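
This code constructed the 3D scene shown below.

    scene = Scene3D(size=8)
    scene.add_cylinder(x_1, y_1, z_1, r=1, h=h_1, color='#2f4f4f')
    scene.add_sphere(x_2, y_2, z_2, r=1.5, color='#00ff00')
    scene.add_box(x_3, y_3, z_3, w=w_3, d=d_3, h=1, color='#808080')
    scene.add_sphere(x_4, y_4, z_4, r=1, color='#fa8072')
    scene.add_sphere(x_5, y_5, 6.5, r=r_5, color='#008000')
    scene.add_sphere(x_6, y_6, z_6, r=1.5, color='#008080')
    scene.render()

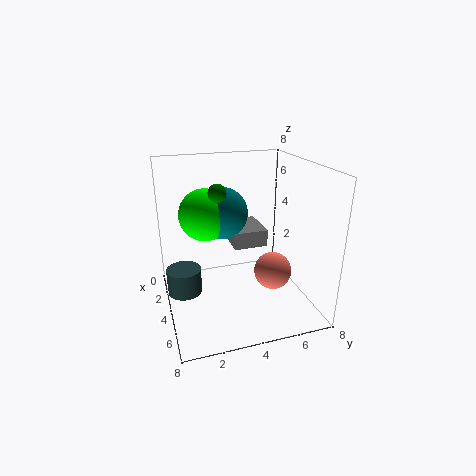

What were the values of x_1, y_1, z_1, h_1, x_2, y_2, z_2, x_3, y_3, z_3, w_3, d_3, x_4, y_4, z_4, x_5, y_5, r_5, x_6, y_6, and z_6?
x_1 = 3, y_1 = 1, z_1 = 0.5, h_1 = 1.5, x_2 = 2.5, y_2 = 2.5, z_2 = 5, x_3 = 1, y_3 = 4, z_3 = 3, w_3 = 2.5, d_3 = 2, x_4 = 5.5, y_4 = 5.5, z_4 = 2.5, x_5 = 3.5, y_5 = 3, r_5 = 0.5, x_6 = 2.5, y_6 = 3.5, z_6 = 5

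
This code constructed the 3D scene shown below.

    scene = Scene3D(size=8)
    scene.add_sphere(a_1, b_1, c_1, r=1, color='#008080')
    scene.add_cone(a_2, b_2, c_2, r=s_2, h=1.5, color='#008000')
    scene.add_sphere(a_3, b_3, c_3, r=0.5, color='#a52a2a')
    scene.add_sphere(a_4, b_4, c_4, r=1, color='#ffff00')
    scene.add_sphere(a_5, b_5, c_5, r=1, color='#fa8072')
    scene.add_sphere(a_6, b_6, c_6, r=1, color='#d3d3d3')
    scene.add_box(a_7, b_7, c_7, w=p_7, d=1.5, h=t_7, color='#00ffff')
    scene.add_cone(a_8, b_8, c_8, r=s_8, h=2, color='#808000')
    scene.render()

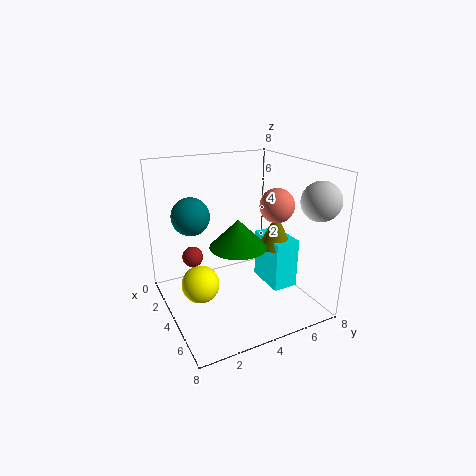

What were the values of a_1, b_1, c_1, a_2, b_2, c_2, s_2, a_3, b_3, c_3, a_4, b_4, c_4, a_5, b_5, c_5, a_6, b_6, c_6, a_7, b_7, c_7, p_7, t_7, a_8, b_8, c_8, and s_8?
a_1 = 3.5, b_1 = 1.5, c_1 = 5.5, a_2 = 5, b_2 = 3.5, c_2 = 4, s_2 = 1.5, a_3 = 5, b_3 = 1, c_3 = 4, a_4 = 4.5, b_4 = 1.5, c_4 = 2, a_5 = 4, b_5 = 6.5, c_5 = 5.5, a_6 = 7, b_6 = 7, c_6 = 6.5, a_7 = 2.5, b_7 = 6, c_7 = 0.5, p_7 = 2.5, t_7 = 3, a_8 = 4, b_8 = 6.5, c_8 = 3, s_8 = 1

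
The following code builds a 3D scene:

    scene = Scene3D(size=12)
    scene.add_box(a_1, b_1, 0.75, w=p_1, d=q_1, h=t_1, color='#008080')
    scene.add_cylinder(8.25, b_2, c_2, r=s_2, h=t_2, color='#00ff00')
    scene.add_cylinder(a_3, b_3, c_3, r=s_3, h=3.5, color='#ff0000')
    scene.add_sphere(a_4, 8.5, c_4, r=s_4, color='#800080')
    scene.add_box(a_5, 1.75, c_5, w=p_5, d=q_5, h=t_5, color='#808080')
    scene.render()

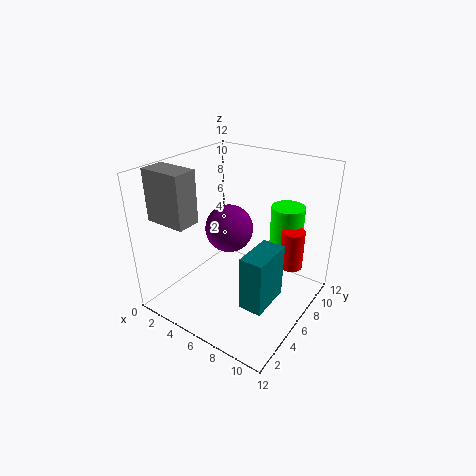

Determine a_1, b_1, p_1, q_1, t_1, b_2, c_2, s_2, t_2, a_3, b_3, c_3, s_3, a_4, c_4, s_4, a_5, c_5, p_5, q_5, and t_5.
a_1 = 7.5
b_1 = 4
p_1 = 2
q_1 = 3.75
t_1 = 4.75
b_2 = 10.5
c_2 = 2.5
s_2 = 1.5
t_2 = 5.25
a_3 = 9.5
b_3 = 9.25
c_3 = 2.75
s_3 = 1
a_4 = 3.25
c_4 = 5
s_4 = 2.25
a_5 = 0.25
c_5 = 7.75
p_5 = 3.5
q_5 = 2
t_5 = 4.25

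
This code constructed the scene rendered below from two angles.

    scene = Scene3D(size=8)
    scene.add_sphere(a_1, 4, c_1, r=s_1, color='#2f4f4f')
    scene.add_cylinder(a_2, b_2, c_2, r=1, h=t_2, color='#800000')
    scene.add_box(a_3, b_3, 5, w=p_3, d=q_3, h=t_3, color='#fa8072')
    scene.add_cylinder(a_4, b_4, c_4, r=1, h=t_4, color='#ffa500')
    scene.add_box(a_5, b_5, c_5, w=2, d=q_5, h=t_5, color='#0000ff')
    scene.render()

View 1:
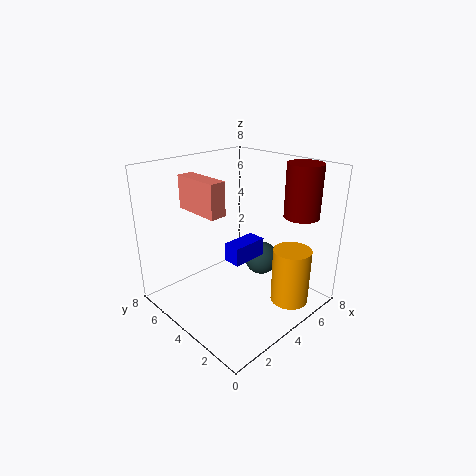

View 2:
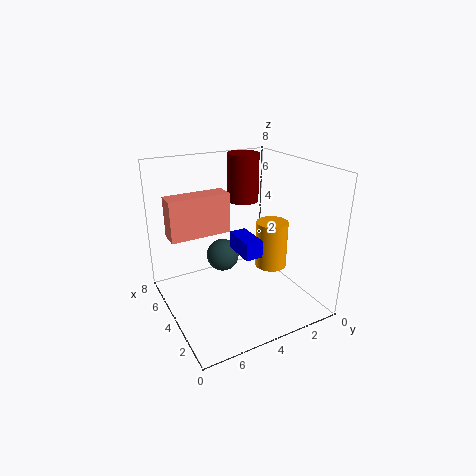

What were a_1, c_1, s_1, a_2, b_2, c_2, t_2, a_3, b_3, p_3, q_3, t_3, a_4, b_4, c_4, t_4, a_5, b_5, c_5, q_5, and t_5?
a_1 = 6, c_1 = 2, s_1 = 1, a_2 = 7, b_2 = 2, c_2 = 5, t_2 = 3, a_3 = 3, b_3 = 5, p_3 = 1, q_3 = 3, t_3 = 2, a_4 = 5, b_4 = 1, c_4 = 1, t_4 = 3, a_5 = 3, b_5 = 3, c_5 = 3, q_5 = 1, t_5 = 1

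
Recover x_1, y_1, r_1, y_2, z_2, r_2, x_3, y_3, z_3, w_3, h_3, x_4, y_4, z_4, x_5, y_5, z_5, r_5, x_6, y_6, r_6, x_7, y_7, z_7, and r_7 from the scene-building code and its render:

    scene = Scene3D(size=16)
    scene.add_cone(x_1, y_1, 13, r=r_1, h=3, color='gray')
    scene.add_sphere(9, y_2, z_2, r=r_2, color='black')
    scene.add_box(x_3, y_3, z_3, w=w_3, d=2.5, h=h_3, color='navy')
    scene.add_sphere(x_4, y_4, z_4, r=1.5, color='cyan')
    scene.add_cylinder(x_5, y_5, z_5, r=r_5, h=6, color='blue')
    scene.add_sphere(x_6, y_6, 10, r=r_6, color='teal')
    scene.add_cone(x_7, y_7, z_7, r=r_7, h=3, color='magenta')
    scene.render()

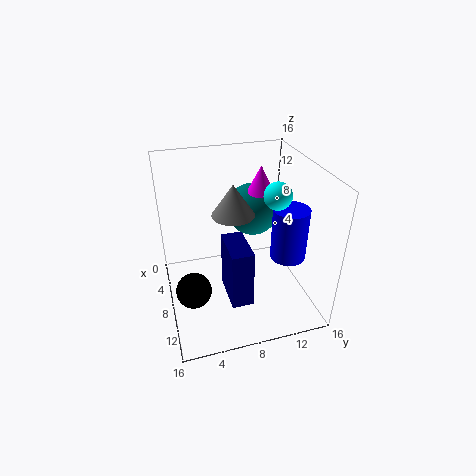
x_1 = 11.5; y_1 = 6.5; r_1 = 2; y_2 = 2.5; z_2 = 2.5; r_2 = 2; x_3 = 6; y_3 = 6.5; z_3 = 0.5; w_3 = 5; h_3 = 7; x_4 = 9; y_4 = 12; z_4 = 13; x_5 = 9.5; y_5 = 13.5; z_5 = 5.5; r_5 = 2; x_6 = 5.5; y_6 = 10.5; r_6 = 3; x_7 = 6.5; y_7 = 11; z_7 = 12.5; r_7 = 1.5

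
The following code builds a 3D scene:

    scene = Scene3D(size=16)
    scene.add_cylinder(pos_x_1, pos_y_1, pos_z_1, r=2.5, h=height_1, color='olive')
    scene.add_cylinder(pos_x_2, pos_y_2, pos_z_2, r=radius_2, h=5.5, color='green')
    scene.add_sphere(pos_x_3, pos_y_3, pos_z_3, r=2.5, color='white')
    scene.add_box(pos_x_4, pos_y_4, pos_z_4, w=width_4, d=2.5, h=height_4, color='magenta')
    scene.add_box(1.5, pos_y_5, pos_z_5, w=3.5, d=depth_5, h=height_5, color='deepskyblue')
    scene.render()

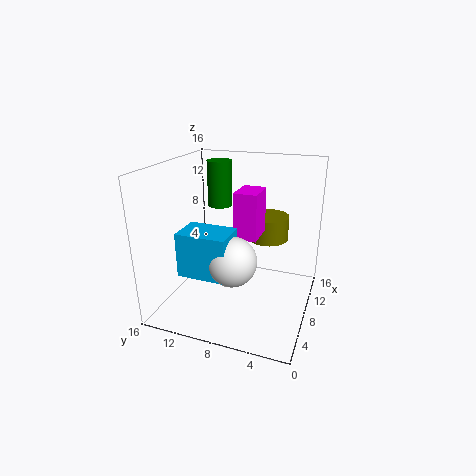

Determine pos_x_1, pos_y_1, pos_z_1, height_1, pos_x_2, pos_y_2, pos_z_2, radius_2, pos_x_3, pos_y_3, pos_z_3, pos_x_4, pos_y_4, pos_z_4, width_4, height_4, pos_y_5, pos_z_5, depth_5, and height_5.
pos_x_1 = 13.5; pos_y_1 = 6; pos_z_1 = 6; height_1 = 3; pos_x_2 = 12.5; pos_y_2 = 12; pos_z_2 = 10; radius_2 = 1.5; pos_x_3 = 3.5; pos_y_3 = 7; pos_z_3 = 7.5; pos_x_4 = 6.5; pos_y_4 = 5.5; pos_z_4 = 8.5; width_4 = 3.5; height_4 = 5; pos_y_5 = 7; pos_z_5 = 6; depth_5 = 5; height_5 = 4.5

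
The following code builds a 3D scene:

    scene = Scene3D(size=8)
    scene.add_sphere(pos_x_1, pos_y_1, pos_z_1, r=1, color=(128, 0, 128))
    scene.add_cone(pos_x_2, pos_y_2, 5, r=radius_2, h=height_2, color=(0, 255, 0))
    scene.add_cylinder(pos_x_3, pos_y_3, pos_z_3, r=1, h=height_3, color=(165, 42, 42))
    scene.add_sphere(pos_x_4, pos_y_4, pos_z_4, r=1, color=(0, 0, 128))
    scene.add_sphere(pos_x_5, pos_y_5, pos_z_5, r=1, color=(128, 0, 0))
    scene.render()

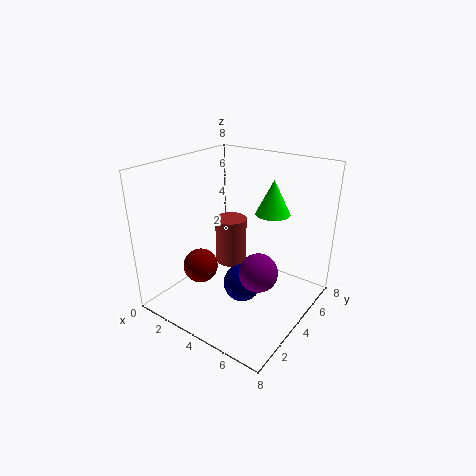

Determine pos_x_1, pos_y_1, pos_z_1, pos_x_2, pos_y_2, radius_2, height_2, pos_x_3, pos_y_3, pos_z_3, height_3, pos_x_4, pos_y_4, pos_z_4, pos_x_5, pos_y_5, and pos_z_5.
pos_x_1 = 6
pos_y_1 = 3
pos_z_1 = 3
pos_x_2 = 5
pos_y_2 = 6
radius_2 = 1
height_2 = 2
pos_x_3 = 2
pos_y_3 = 6
pos_z_3 = 1
height_3 = 3
pos_x_4 = 5
pos_y_4 = 3
pos_z_4 = 2
pos_x_5 = 2
pos_y_5 = 3
pos_z_5 = 2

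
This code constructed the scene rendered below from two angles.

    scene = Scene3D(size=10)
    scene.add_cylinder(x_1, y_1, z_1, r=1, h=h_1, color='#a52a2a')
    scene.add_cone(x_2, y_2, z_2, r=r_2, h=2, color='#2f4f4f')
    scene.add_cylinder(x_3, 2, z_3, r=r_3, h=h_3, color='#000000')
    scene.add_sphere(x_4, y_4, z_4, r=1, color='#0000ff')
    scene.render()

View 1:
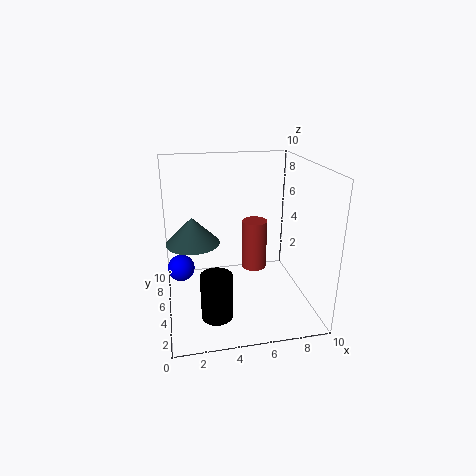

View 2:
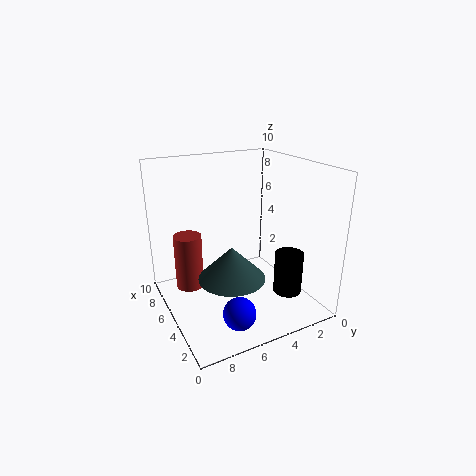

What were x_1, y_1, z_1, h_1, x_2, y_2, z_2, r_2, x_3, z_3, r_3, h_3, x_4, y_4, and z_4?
x_1 = 7
y_1 = 8
z_1 = 1
h_1 = 4
x_2 = 2
y_2 = 7
z_2 = 4
r_2 = 2
x_3 = 3
z_3 = 1
r_3 = 1
h_3 = 3
x_4 = 1
y_4 = 7
z_4 = 2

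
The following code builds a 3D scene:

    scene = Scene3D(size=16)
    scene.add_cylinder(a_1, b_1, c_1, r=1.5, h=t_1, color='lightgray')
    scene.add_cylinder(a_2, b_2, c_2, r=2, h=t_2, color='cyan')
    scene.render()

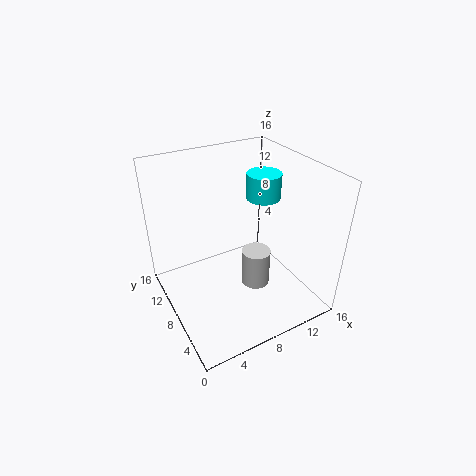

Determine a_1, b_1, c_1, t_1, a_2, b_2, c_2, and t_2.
a_1 = 8.5; b_1 = 5; c_1 = 4; t_1 = 4; a_2 = 12.5; b_2 = 10; c_2 = 11; t_2 = 3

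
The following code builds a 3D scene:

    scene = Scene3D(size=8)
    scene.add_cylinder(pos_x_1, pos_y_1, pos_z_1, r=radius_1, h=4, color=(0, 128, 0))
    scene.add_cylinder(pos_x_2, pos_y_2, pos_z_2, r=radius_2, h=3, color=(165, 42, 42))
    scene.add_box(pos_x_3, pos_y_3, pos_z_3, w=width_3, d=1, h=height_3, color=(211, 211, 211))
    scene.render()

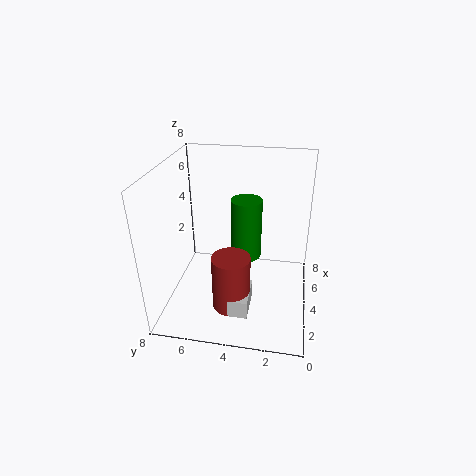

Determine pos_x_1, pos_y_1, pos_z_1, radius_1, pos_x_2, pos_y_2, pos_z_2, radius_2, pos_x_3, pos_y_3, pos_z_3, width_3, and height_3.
pos_x_1 = 7
pos_y_1 = 4
pos_z_1 = 1
radius_1 = 1
pos_x_2 = 2
pos_y_2 = 4
pos_z_2 = 1
radius_2 = 1
pos_x_3 = 1
pos_y_3 = 3
pos_z_3 = 1
width_3 = 2
height_3 = 1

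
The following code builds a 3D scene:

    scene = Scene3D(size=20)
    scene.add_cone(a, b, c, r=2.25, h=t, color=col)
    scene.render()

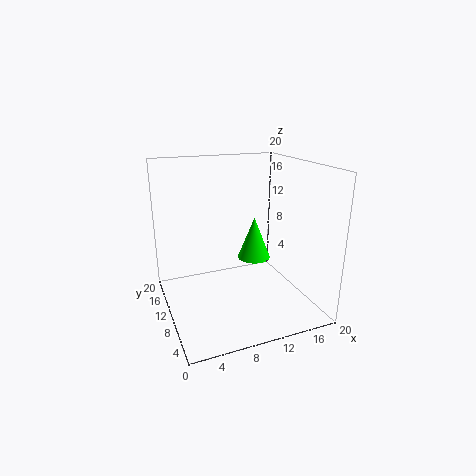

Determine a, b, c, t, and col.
a = 12, b = 9, c = 7.25, t = 5.75, col = 'lime'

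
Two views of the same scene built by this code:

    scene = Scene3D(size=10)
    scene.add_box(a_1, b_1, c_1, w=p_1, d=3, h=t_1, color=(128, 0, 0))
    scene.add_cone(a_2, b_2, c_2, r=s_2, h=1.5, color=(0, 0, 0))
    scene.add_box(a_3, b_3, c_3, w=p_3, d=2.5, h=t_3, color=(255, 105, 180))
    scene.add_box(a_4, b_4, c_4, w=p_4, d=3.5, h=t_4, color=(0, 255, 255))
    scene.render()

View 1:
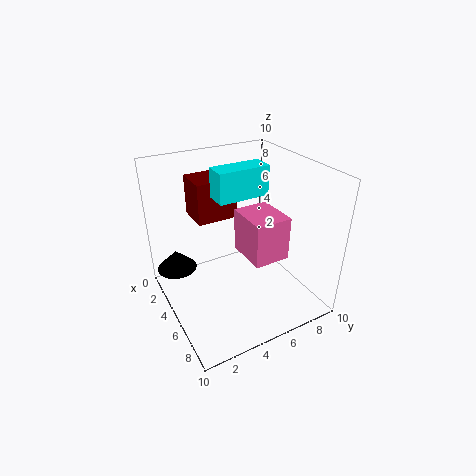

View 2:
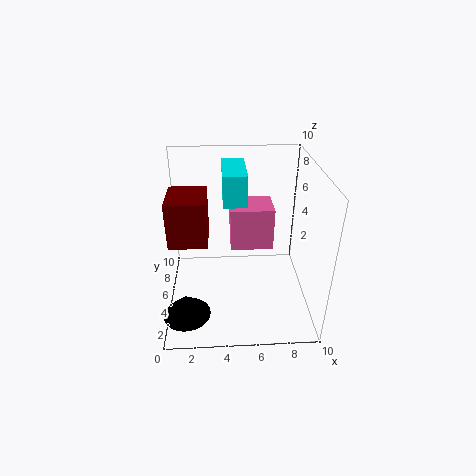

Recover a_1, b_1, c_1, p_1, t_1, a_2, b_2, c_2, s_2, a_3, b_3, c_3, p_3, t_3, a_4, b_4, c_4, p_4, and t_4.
a_1 = 0.5, b_1 = 3, c_1 = 5.5, p_1 = 2.5, t_1 = 3, a_2 = 1.5, b_2 = 1.5, c_2 = 1.5, s_2 = 1.5, a_3 = 4.5, b_3 = 5, c_3 = 4, p_3 = 3, t_3 = 3, a_4 = 4, b_4 = 3.5, c_4 = 8, p_4 = 1.5, t_4 = 2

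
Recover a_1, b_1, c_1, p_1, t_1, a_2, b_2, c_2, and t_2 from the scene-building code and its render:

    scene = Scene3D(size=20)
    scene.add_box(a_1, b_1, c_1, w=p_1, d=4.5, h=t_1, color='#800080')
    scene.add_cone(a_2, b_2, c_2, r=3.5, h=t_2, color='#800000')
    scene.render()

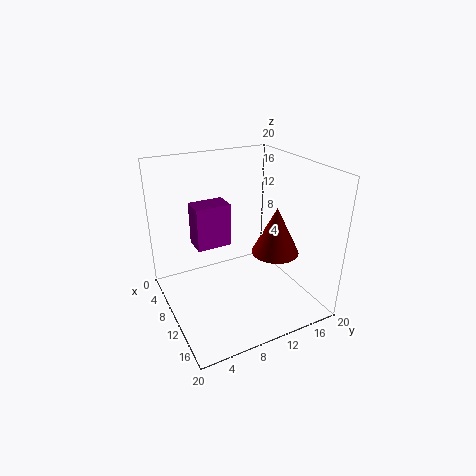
a_1 = 9
b_1 = 3.5
c_1 = 10.5
p_1 = 3
t_1 = 5.5
a_2 = 10.5
b_2 = 16
c_2 = 6.5
t_2 = 7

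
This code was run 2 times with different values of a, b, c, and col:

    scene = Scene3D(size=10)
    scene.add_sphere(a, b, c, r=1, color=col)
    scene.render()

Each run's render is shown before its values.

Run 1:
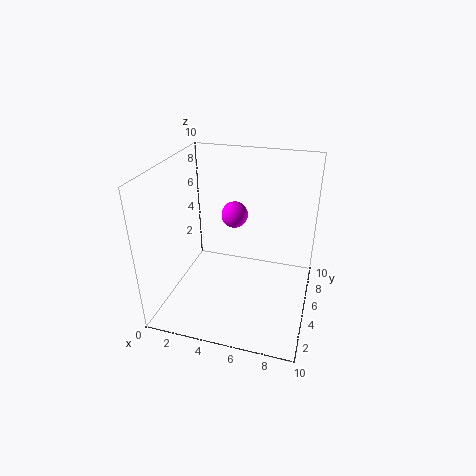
a = 4
b = 7.5
c = 5.5
col = 'magenta'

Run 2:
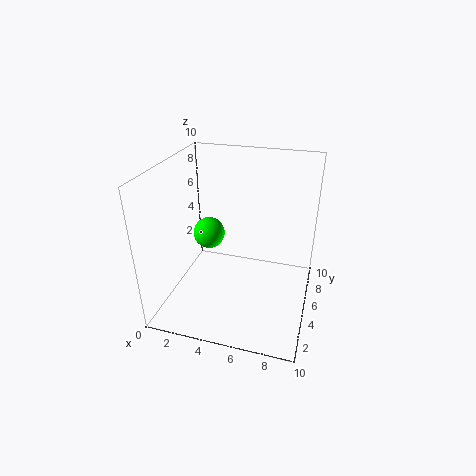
a = 3.5
b = 3.5
c = 6
col = 'lime'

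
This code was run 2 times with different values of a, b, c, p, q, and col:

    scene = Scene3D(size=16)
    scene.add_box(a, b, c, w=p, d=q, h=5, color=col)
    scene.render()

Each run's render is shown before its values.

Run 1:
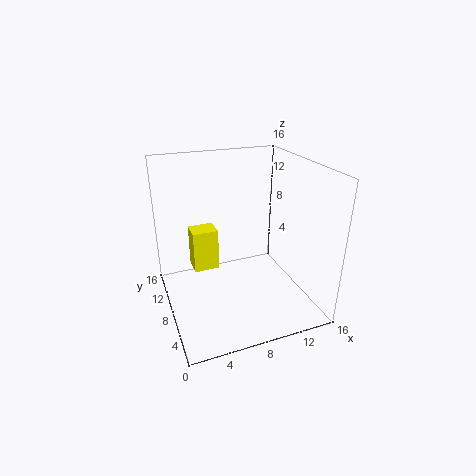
a = 3.5, b = 10.5, c = 3, p = 3, q = 2.5, col = 'yellow'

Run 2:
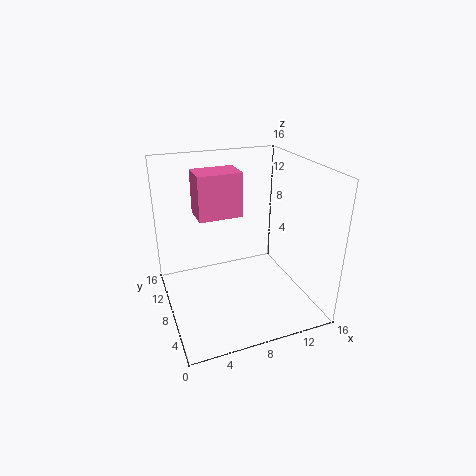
a = 4, b = 9, c = 10, p = 5, q = 3.5, col = 'hotpink'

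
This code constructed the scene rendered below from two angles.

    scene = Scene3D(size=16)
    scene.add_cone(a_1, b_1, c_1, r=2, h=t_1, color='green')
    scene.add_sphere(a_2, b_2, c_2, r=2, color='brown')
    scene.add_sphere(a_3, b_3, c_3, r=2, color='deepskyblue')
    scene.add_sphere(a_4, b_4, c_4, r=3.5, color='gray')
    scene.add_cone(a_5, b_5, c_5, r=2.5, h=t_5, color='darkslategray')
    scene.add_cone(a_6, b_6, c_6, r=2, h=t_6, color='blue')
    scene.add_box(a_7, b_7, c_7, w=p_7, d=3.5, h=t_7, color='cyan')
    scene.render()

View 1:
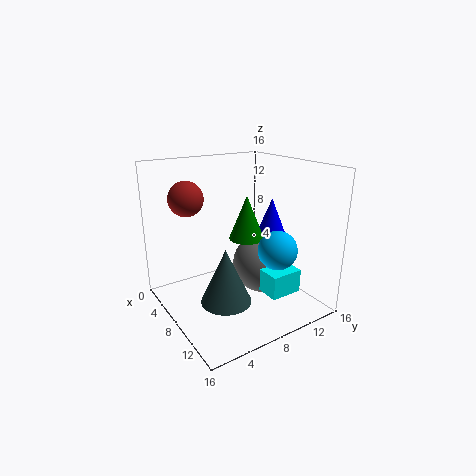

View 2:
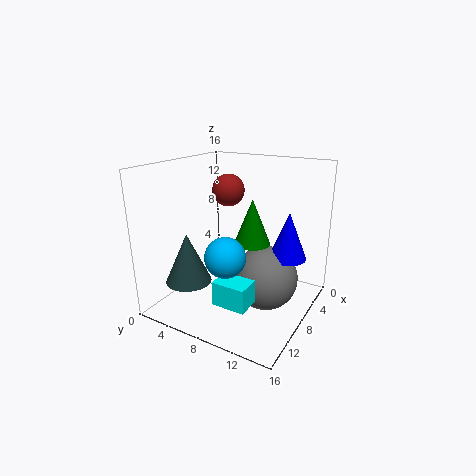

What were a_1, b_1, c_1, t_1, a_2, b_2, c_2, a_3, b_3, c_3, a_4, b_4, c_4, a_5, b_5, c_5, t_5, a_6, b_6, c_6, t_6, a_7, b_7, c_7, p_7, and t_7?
a_1 = 7.5; b_1 = 9.5; c_1 = 7.5; t_1 = 5; a_2 = 3.5; b_2 = 4; c_2 = 12; a_3 = 13; b_3 = 9.5; c_3 = 8; a_4 = 8; b_4 = 11.5; c_4 = 4; a_5 = 12; b_5 = 4; c_5 = 3.5; t_5 = 5.5; a_6 = 7; b_6 = 13.5; c_6 = 6.5; t_6 = 5; a_7 = 11.5; b_7 = 8.5; c_7 = 3; p_7 = 2.5; t_7 = 2.5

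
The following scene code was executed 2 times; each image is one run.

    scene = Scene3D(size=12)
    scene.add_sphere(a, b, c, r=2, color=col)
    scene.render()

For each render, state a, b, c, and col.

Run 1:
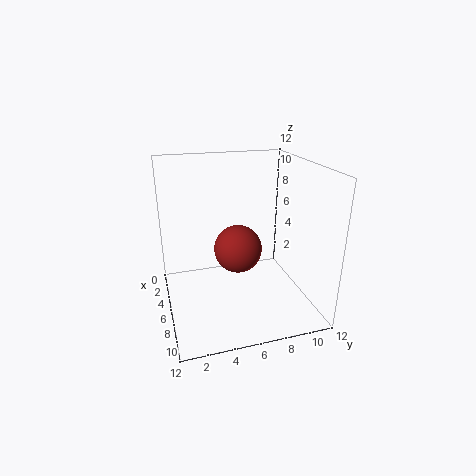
a = 6
b = 6
c = 5
col = 'brown'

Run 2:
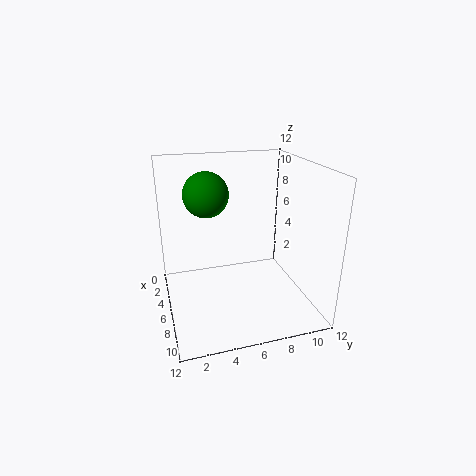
a = 3
b = 4
c = 9
col = 'green'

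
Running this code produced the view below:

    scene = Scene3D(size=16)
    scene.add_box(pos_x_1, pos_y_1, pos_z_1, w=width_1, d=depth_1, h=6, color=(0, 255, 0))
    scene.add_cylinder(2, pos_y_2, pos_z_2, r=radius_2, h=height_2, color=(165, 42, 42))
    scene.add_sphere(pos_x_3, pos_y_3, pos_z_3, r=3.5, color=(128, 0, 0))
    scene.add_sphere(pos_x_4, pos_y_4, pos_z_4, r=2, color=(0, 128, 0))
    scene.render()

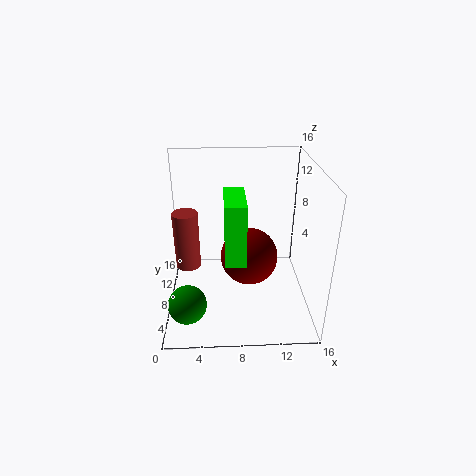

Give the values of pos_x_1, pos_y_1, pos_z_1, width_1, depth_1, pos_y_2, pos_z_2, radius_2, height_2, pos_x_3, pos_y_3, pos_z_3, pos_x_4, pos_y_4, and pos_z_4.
pos_x_1 = 6.5
pos_y_1 = 1.5
pos_z_1 = 8.5
width_1 = 2
depth_1 = 5
pos_y_2 = 10.5
pos_z_2 = 3
radius_2 = 1.5
height_2 = 7
pos_x_3 = 9.5
pos_y_3 = 10.5
pos_z_3 = 4
pos_x_4 = 2.5
pos_y_4 = 3
pos_z_4 = 3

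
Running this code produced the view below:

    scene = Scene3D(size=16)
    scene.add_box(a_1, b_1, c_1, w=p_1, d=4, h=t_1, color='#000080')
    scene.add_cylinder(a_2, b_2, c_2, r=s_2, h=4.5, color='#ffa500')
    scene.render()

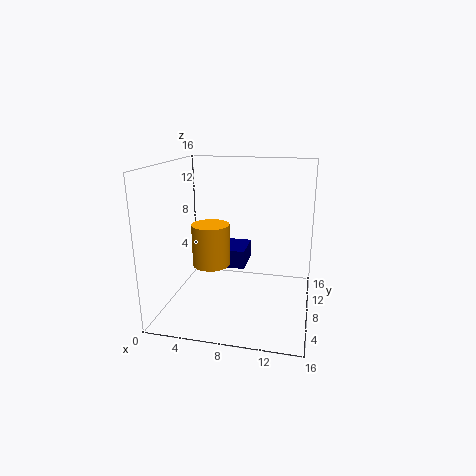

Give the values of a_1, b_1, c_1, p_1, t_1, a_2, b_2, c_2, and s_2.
a_1 = 6.5, b_1 = 6.5, c_1 = 5, p_1 = 2.5, t_1 = 2, a_2 = 5.5, b_2 = 6, c_2 = 5.5, s_2 = 2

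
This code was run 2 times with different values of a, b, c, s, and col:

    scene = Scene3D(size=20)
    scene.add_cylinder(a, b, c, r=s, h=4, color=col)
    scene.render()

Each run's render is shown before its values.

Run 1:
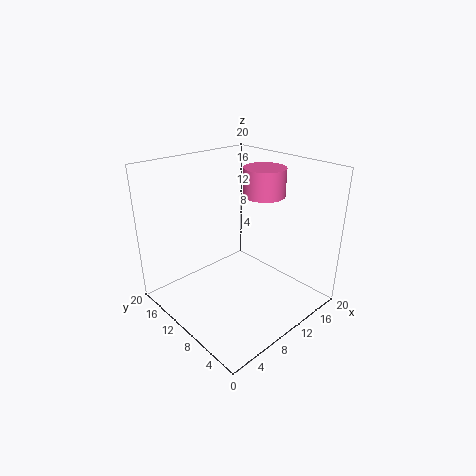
a = 15; b = 10; c = 15; s = 3; col = 'hotpink'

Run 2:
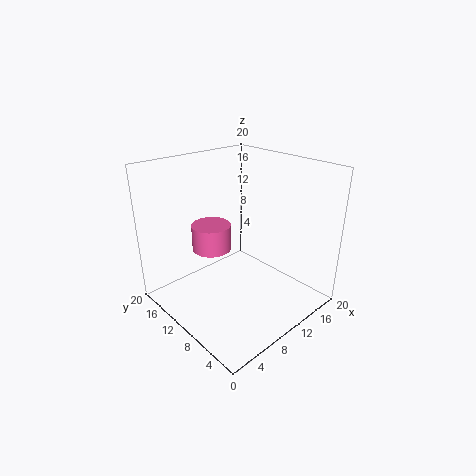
a = 10; b = 16; c = 6; s = 3; col = 'hotpink'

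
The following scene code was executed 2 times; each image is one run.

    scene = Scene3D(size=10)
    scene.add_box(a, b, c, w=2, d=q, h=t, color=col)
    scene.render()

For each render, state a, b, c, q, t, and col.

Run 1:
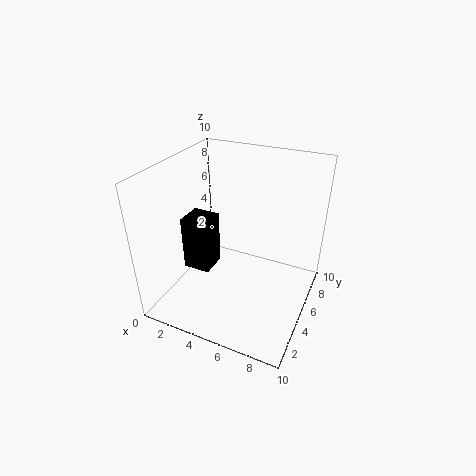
a = 1, b = 4, c = 2, q = 2, t = 4, col = 'black'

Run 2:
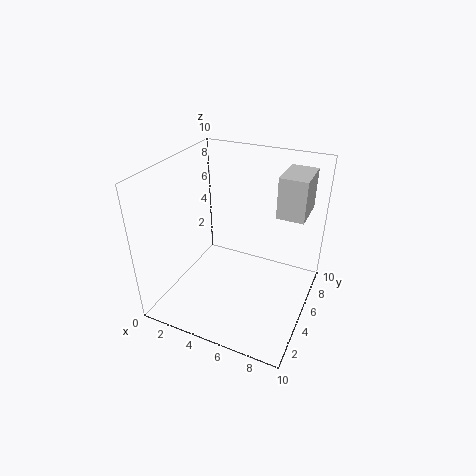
a = 7, b = 7, c = 6, q = 3, t = 3, col = 'lightgray'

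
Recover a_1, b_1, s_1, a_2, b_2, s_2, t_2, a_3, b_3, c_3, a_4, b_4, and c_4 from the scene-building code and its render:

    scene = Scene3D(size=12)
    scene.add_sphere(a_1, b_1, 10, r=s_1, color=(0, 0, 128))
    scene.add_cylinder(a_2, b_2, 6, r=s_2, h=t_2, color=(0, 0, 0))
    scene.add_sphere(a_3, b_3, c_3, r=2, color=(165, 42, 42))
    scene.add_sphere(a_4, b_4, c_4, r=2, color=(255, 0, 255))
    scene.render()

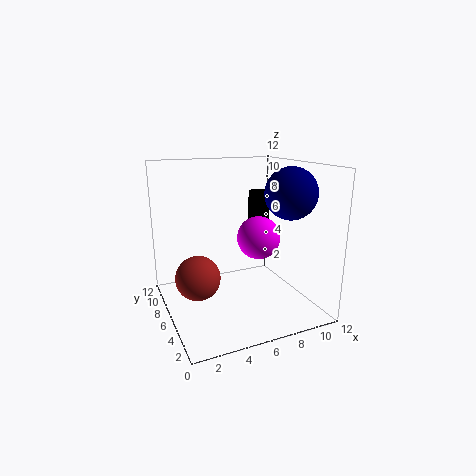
a_1 = 9; b_1 = 3; s_1 = 2; a_2 = 10; b_2 = 10; s_2 = 1; t_2 = 3; a_3 = 3; b_3 = 8; c_3 = 2; a_4 = 9; b_4 = 8; c_4 = 5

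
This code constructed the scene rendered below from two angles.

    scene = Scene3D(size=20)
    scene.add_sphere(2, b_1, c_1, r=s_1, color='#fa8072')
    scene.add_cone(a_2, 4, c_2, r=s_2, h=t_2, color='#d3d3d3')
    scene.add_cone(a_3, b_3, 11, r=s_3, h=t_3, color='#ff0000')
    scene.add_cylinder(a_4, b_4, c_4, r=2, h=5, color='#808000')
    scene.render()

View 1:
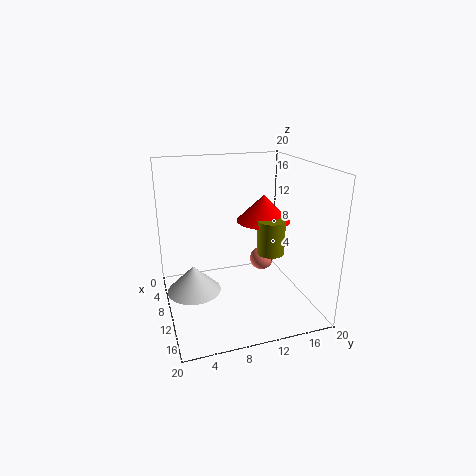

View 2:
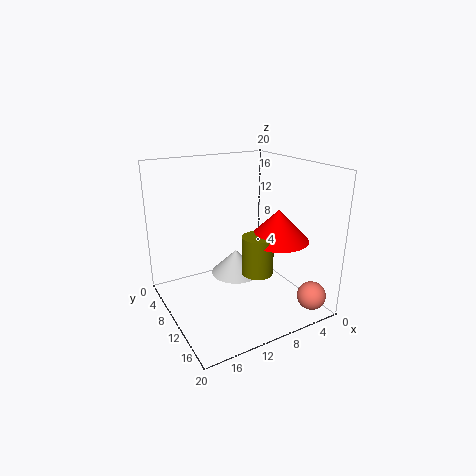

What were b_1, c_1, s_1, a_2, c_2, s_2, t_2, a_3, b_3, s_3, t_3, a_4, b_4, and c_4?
b_1 = 17, c_1 = 2, s_1 = 2, a_2 = 7, c_2 = 1, s_2 = 4, t_2 = 4, a_3 = 7, b_3 = 15, s_3 = 4, t_3 = 4, a_4 = 10, b_4 = 15, c_4 = 7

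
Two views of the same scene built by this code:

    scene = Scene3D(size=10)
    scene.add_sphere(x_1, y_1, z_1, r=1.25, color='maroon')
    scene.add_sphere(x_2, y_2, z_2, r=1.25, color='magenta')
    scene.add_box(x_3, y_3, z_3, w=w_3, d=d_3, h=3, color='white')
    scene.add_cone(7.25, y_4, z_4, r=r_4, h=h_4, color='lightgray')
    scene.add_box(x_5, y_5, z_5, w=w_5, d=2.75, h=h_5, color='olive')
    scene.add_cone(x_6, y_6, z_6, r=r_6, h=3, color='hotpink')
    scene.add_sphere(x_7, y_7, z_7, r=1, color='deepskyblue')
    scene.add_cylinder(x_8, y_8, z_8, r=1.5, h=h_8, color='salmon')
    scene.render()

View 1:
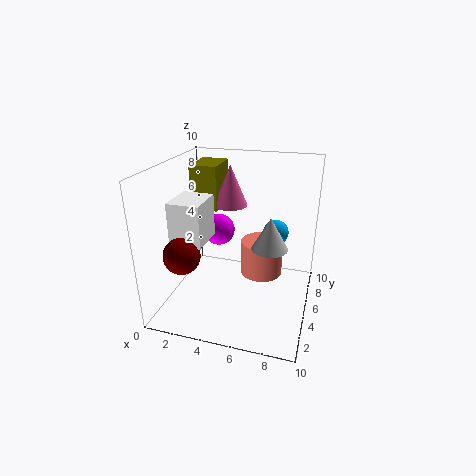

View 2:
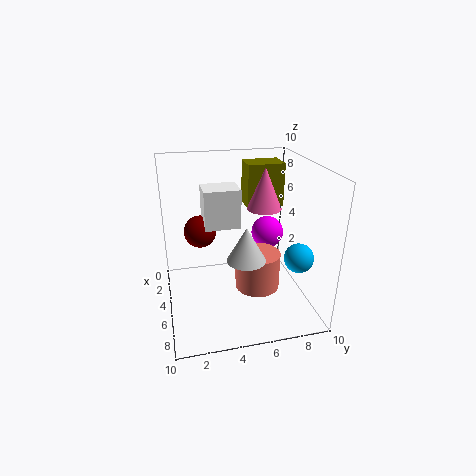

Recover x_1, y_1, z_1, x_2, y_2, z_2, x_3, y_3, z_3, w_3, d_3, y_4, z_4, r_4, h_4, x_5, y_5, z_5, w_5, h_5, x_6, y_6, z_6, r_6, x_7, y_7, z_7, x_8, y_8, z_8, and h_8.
x_1 = 1.75, y_1 = 2.75, z_1 = 4.25, x_2 = 2.5, y_2 = 8, z_2 = 4, x_3 = 0.75, y_3 = 3, z_3 = 4.75, w_3 = 2.25, d_3 = 2.75, y_4 = 5, z_4 = 4.5, r_4 = 1.25, h_4 = 2.25, x_5 = 1, y_5 = 6.25, z_5 = 6.25, w_5 = 2, h_5 = 3.25, x_6 = 3.75, y_6 = 7.25, z_6 = 6.5, r_6 = 1.25, x_7 = 7, y_7 = 8.75, z_7 = 4, x_8 = 6.5, y_8 = 6, z_8 = 2, h_8 = 2.5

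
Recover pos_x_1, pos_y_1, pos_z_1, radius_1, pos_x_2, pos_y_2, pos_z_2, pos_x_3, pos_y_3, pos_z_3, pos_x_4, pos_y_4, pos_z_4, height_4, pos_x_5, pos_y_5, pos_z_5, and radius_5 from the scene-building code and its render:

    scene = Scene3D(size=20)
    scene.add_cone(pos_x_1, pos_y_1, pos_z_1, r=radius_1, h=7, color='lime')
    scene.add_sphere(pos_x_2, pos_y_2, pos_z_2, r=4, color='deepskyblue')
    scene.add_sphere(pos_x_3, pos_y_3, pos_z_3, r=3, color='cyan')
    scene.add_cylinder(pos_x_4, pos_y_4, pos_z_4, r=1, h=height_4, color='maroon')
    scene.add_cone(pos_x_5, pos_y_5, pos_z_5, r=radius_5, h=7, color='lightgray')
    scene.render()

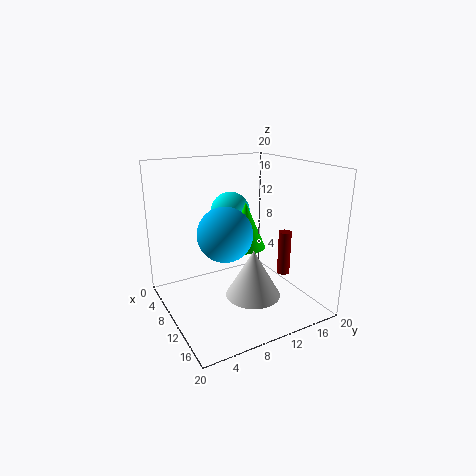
pos_x_1 = 7, pos_y_1 = 13, pos_z_1 = 7, radius_1 = 3, pos_x_2 = 8, pos_y_2 = 9, pos_z_2 = 10, pos_x_3 = 4, pos_y_3 = 12, pos_z_3 = 12, pos_x_4 = 9, pos_y_4 = 19, pos_z_4 = 2, height_4 = 7, pos_x_5 = 11, pos_y_5 = 12, pos_z_5 = 1, radius_5 = 4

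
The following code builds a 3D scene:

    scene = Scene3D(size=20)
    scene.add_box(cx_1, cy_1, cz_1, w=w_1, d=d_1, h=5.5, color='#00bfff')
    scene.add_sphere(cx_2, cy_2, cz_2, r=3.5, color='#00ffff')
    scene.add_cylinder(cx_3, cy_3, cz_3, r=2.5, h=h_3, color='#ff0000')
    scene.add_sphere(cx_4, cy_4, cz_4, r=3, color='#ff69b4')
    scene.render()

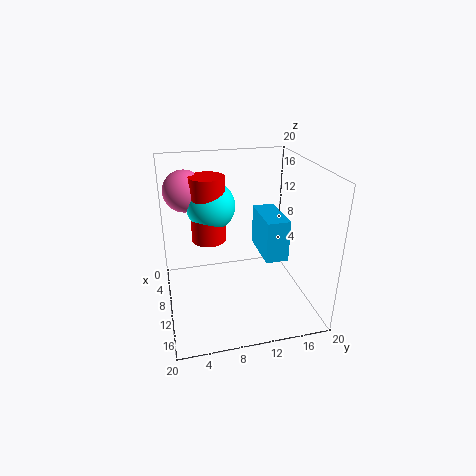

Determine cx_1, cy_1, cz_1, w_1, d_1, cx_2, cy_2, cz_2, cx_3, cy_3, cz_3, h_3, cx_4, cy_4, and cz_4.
cx_1 = 8.5
cy_1 = 12.5
cz_1 = 8.5
w_1 = 6.5
d_1 = 3
cx_2 = 6
cy_2 = 7
cz_2 = 13.5
cx_3 = 6.5
cy_3 = 6.5
cz_3 = 8.5
h_3 = 9.5
cx_4 = 4.5
cy_4 = 3.5
cz_4 = 15.5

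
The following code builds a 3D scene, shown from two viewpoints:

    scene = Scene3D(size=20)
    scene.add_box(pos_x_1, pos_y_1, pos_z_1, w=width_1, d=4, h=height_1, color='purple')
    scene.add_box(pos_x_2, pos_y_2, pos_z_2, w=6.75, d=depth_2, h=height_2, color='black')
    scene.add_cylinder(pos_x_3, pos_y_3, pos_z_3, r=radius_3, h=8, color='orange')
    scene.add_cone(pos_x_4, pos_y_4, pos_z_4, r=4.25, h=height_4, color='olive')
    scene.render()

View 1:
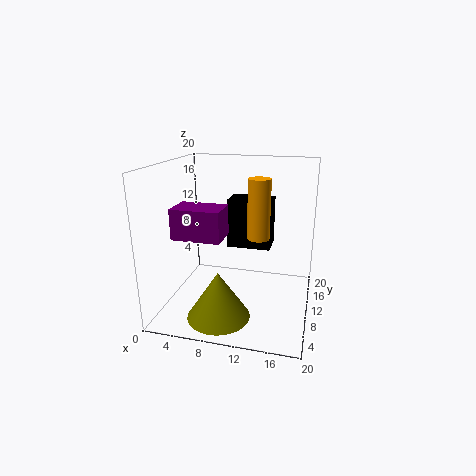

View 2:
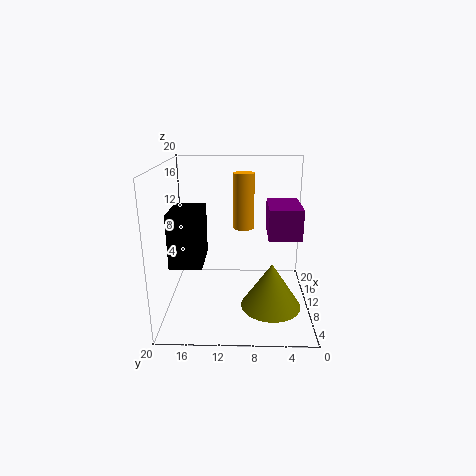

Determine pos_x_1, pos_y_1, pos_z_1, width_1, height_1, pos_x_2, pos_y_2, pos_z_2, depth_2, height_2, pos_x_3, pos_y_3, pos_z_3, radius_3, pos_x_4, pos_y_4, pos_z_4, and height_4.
pos_x_1 = 3.75
pos_y_1 = 2.25
pos_z_1 = 12
width_1 = 6
height_1 = 3.75
pos_x_2 = 7
pos_y_2 = 14.75
pos_z_2 = 6.5
depth_2 = 4.5
height_2 = 7.5
pos_x_3 = 13
pos_y_3 = 9.25
pos_z_3 = 10.5
radius_3 = 1.5
pos_x_4 = 8.5
pos_y_4 = 5.25
pos_z_4 = 0.25
height_4 = 6.5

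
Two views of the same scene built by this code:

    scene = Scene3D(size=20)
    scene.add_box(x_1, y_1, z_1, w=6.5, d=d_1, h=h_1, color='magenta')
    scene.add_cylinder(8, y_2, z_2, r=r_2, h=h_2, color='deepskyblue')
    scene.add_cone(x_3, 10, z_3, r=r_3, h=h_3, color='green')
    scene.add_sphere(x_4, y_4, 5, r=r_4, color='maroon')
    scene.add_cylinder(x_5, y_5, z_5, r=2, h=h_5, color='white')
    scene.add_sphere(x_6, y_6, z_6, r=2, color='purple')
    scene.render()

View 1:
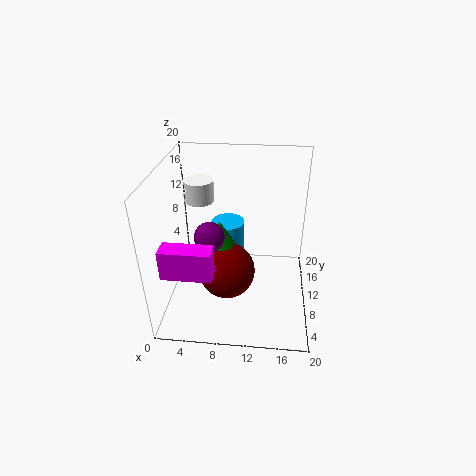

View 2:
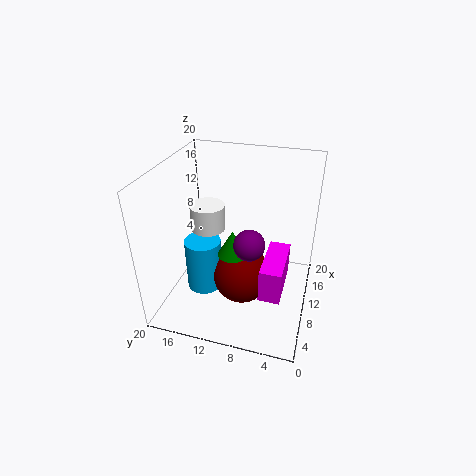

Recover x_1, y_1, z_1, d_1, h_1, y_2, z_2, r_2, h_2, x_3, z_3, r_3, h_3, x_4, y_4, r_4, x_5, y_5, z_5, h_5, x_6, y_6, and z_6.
x_1 = 1
y_1 = 2.5
z_1 = 8
d_1 = 2.5
h_1 = 4
y_2 = 14.5
z_2 = 2.5
r_2 = 2.5
h_2 = 7.5
x_3 = 7.5
z_3 = 9
r_3 = 2
h_3 = 3.5
x_4 = 8.5
y_4 = 9
r_4 = 4
x_5 = 4.5
y_5 = 12
z_5 = 14.5
h_5 = 3
x_6 = 6.5
y_6 = 7.5
z_6 = 11.5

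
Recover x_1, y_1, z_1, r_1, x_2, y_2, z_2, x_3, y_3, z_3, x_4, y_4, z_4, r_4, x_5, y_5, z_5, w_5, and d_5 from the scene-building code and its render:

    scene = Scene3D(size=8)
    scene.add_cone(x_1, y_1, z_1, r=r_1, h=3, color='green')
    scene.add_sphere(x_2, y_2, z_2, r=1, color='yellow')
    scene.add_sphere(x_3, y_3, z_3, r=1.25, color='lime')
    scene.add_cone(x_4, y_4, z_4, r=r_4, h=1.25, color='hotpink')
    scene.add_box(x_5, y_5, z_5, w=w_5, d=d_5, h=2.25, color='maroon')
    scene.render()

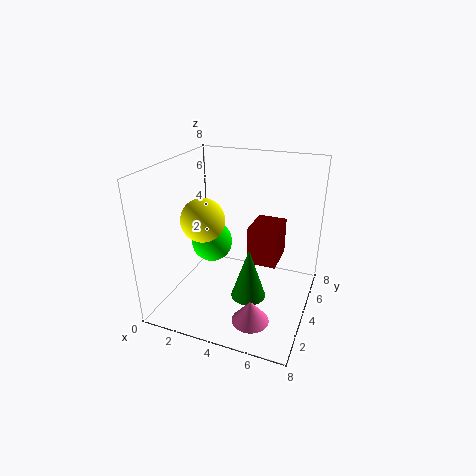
x_1 = 4.75, y_1 = 3.75, z_1 = 0.5, r_1 = 1, x_2 = 3.5, y_2 = 1, z_2 = 6.25, x_3 = 1.75, y_3 = 5.25, z_3 = 2.75, x_4 = 5.5, y_4 = 2, z_4 = 0.25, r_4 = 1, x_5 = 4.25, y_5 = 4.75, z_5 = 2, w_5 = 1.75, d_5 = 2.25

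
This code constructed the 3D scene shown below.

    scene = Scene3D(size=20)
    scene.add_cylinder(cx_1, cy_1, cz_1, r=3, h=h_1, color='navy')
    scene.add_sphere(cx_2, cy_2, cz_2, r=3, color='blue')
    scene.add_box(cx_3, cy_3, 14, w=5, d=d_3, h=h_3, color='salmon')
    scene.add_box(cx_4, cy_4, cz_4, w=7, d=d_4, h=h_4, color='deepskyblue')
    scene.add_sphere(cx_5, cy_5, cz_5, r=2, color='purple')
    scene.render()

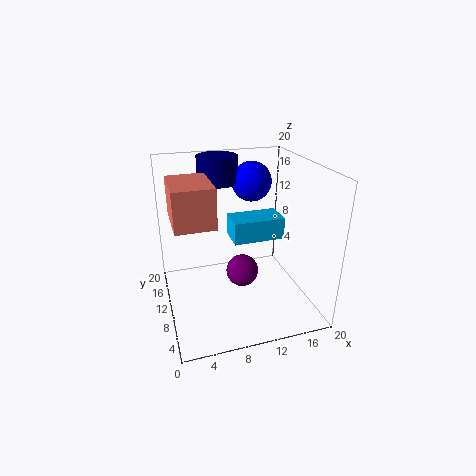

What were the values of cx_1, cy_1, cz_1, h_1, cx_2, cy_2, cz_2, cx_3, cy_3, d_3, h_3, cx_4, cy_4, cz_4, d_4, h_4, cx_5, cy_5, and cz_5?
cx_1 = 9; cy_1 = 17; cz_1 = 16; h_1 = 4; cx_2 = 14; cy_2 = 16; cz_2 = 16; cx_3 = 1; cy_3 = 5; d_3 = 7; h_3 = 5; cx_4 = 9; cy_4 = 8; cz_4 = 10; d_4 = 4; h_4 = 3; cx_5 = 9; cy_5 = 5; cz_5 = 8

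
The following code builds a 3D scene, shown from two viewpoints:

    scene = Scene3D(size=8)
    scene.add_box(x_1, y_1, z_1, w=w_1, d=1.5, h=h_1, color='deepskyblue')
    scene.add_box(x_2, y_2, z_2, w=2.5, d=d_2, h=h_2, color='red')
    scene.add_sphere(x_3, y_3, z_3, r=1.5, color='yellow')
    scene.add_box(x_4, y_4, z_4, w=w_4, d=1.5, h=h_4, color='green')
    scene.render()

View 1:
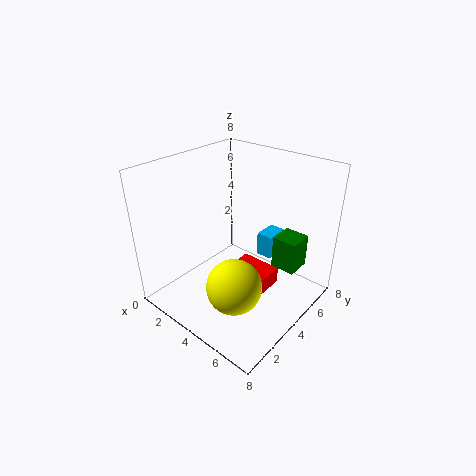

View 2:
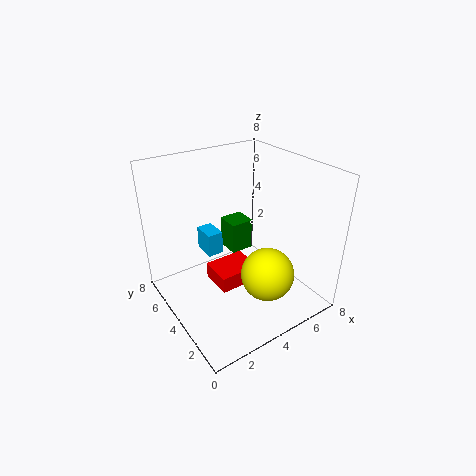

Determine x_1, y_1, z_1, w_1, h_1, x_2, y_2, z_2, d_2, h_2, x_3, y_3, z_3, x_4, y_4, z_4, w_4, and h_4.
x_1 = 3.5, y_1 = 6.5, z_1 = 1.5, w_1 = 1, h_1 = 1.5, x_2 = 3, y_2 = 4, z_2 = 0.5, d_2 = 2, h_2 = 1, x_3 = 5, y_3 = 2.5, z_3 = 2, x_4 = 5, y_4 = 6, z_4 = 1.5, w_4 = 1.5, h_4 = 2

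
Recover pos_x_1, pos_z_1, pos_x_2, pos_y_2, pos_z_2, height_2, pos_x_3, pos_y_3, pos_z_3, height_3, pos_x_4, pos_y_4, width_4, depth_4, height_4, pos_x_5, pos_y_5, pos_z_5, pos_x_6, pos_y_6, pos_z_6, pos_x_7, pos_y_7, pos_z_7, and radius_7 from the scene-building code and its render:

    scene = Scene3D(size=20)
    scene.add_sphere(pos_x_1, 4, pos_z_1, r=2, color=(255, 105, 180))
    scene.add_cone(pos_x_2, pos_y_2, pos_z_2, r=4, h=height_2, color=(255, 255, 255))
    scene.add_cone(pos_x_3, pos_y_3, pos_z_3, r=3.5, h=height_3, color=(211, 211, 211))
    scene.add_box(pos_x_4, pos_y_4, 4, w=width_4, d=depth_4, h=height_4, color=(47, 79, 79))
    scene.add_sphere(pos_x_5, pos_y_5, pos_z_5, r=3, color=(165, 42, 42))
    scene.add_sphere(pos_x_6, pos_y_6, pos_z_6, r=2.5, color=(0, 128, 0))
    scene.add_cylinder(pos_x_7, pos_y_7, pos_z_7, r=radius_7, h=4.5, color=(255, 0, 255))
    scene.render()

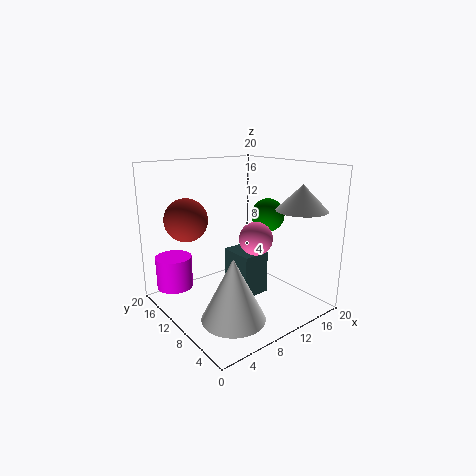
pos_x_1 = 8; pos_z_1 = 12; pos_x_2 = 5; pos_y_2 = 4.5; pos_z_2 = 2; height_2 = 8; pos_x_3 = 16.5; pos_y_3 = 4.5; pos_z_3 = 14; height_3 = 3.5; pos_x_4 = 7; pos_y_4 = 4.5; width_4 = 3.5; depth_4 = 4.5; height_4 = 5.5; pos_x_5 = 4.5; pos_y_5 = 14.5; pos_z_5 = 12.5; pos_x_6 = 16.5; pos_y_6 = 11; pos_z_6 = 12; pos_x_7 = 2.5; pos_y_7 = 15; pos_z_7 = 3; radius_7 = 2.5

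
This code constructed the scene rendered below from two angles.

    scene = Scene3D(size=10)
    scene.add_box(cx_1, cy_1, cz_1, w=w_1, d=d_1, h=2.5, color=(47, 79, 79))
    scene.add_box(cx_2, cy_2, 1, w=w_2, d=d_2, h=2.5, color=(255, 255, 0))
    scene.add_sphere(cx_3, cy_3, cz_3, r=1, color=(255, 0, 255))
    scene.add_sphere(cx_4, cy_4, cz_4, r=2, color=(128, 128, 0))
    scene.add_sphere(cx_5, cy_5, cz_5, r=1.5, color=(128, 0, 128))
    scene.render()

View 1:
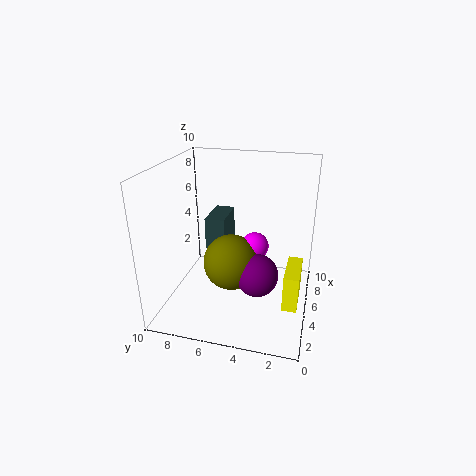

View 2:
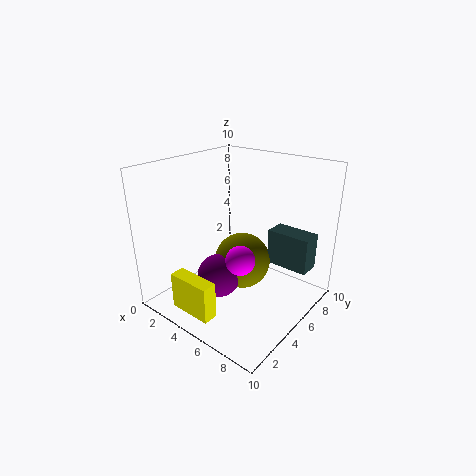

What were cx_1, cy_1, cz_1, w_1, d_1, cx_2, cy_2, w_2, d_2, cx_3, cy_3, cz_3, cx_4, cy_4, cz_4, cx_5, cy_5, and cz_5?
cx_1 = 6.5, cy_1 = 6.5, cz_1 = 3, w_1 = 3, d_1 = 1.5, cx_2 = 3, cy_2 = 0.5, w_2 = 3, d_2 = 1, cx_3 = 6, cy_3 = 4, cz_3 = 4, cx_4 = 5, cy_4 = 5.5, cz_4 = 3, cx_5 = 4.5, cy_5 = 3.5, cz_5 = 2.5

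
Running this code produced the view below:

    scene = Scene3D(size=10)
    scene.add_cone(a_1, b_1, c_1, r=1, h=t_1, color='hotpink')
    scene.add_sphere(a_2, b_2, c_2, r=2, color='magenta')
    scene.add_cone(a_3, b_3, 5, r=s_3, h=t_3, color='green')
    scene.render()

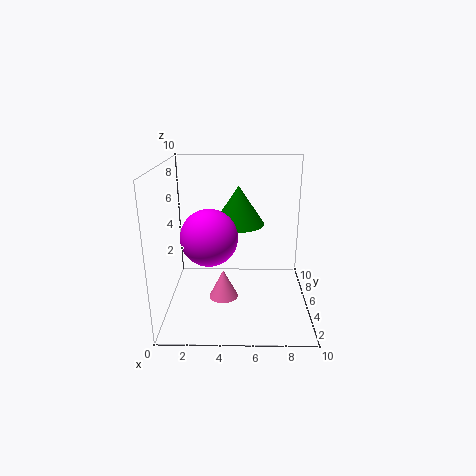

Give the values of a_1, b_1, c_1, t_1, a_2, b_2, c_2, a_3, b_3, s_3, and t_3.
a_1 = 4, b_1 = 4, c_1 = 1, t_1 = 2, a_2 = 3, b_2 = 5, c_2 = 5, a_3 = 5, b_3 = 8, s_3 = 2, t_3 = 3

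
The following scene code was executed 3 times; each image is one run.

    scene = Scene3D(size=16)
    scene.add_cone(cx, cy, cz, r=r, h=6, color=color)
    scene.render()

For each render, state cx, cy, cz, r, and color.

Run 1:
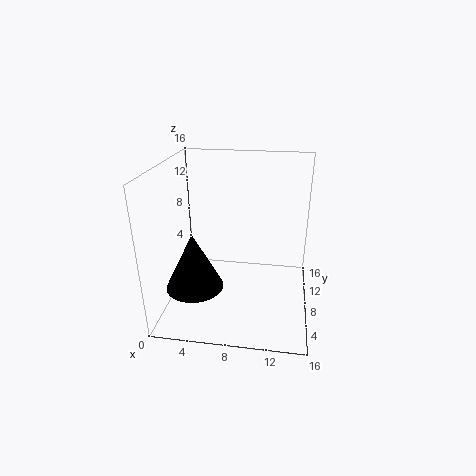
cx = 4
cy = 4
cz = 4
r = 3
color = 'black'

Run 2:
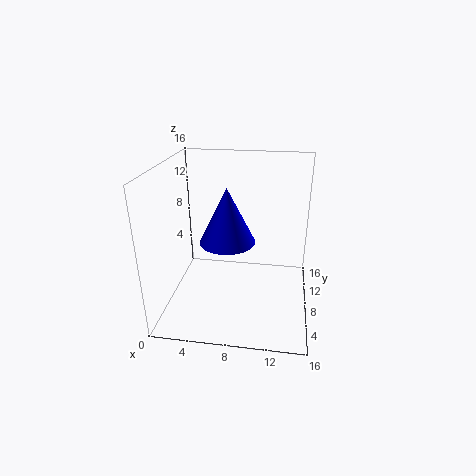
cx = 7
cy = 7
cz = 8
r = 3
color = 'blue'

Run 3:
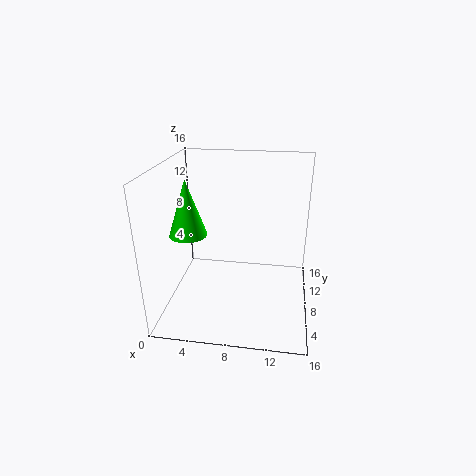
cx = 3
cy = 6
cz = 9
r = 2
color = 'lime'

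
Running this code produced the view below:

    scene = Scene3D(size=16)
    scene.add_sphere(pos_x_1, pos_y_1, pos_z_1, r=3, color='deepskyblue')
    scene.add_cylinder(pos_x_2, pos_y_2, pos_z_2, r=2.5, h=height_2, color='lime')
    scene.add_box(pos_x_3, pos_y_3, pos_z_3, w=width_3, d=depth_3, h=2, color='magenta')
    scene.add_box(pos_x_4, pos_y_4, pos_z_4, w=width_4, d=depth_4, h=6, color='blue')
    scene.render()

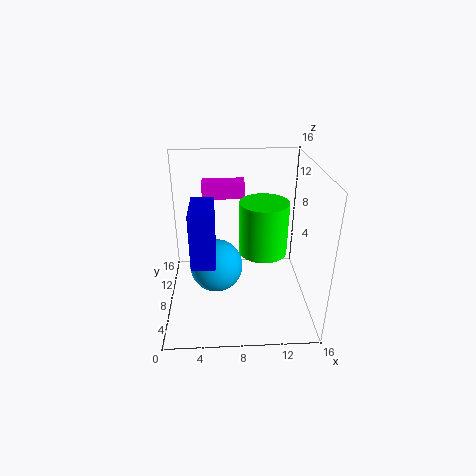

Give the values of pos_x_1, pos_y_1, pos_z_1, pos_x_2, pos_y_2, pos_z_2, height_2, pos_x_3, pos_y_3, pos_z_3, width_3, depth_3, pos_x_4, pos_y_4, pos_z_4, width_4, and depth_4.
pos_x_1 = 5.5; pos_y_1 = 8; pos_z_1 = 4.5; pos_x_2 = 10.5; pos_y_2 = 6; pos_z_2 = 7.5; height_2 = 5.5; pos_x_3 = 4; pos_y_3 = 12; pos_z_3 = 11; width_3 = 5; depth_3 = 2; pos_x_4 = 3; pos_y_4 = 4; pos_z_4 = 6.5; width_4 = 2.5; depth_4 = 5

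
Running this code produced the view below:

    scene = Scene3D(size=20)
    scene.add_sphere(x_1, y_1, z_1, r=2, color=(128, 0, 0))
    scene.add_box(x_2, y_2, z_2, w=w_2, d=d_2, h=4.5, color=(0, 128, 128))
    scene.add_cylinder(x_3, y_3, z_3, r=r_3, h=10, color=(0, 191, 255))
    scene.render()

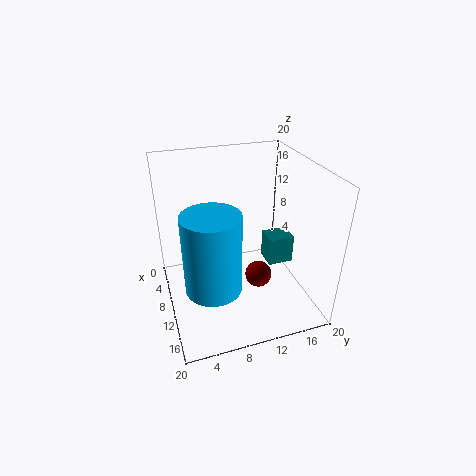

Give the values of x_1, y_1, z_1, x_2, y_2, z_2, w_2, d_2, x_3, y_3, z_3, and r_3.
x_1 = 9.5
y_1 = 13.5
z_1 = 2.5
x_2 = 4.5
y_2 = 16
z_2 = 2.5
w_2 = 3.5
d_2 = 4
x_3 = 15.5
y_3 = 5
z_3 = 7
r_3 = 3.5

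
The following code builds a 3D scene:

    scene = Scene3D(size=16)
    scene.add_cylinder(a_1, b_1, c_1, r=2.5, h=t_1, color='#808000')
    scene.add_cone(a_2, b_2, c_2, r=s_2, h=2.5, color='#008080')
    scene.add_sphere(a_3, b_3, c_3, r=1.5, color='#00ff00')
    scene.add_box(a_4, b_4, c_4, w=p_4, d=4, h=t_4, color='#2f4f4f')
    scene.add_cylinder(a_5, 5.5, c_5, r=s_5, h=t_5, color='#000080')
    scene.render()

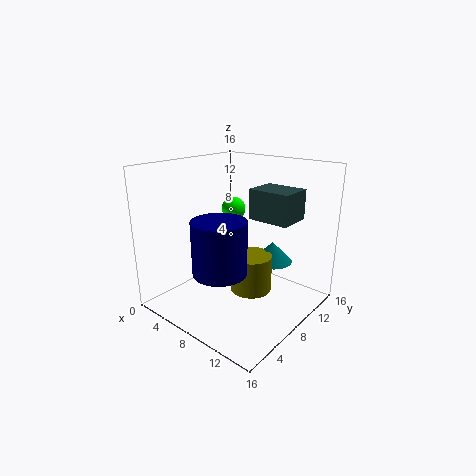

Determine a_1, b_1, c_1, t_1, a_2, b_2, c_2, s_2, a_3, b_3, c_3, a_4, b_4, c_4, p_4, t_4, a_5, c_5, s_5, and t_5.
a_1 = 8, b_1 = 10.5, c_1 = 0.5, t_1 = 4.5, a_2 = 9, b_2 = 13.5, c_2 = 3.5, s_2 = 2.5, a_3 = 3.5, b_3 = 12.5, c_3 = 9.5, a_4 = 7.5, b_4 = 10.5, c_4 = 9.5, p_4 = 5, t_4 = 3.5, a_5 = 7.5, c_5 = 4.5, s_5 = 3, t_5 = 6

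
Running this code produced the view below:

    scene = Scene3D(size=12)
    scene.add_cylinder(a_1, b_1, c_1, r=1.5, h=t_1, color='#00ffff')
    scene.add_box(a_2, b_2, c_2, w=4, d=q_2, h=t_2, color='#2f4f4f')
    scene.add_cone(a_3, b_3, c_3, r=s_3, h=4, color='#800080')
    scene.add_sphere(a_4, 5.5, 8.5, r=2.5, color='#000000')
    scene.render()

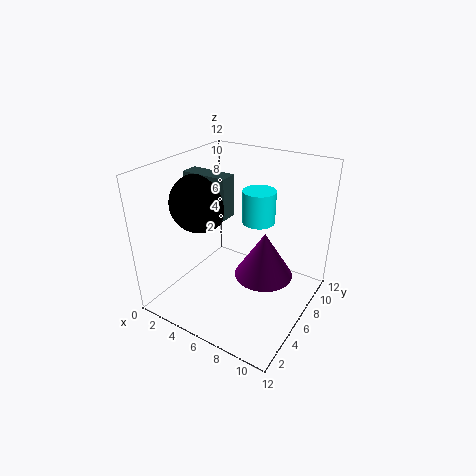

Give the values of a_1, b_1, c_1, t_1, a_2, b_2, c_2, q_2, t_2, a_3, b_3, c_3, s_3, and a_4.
a_1 = 6; b_1 = 9.5; c_1 = 6; t_1 = 3; a_2 = 1; b_2 = 5.5; c_2 = 7.5; q_2 = 1.5; t_2 = 3.5; a_3 = 8; b_3 = 7; c_3 = 2.5; s_3 = 2.5; a_4 = 2.5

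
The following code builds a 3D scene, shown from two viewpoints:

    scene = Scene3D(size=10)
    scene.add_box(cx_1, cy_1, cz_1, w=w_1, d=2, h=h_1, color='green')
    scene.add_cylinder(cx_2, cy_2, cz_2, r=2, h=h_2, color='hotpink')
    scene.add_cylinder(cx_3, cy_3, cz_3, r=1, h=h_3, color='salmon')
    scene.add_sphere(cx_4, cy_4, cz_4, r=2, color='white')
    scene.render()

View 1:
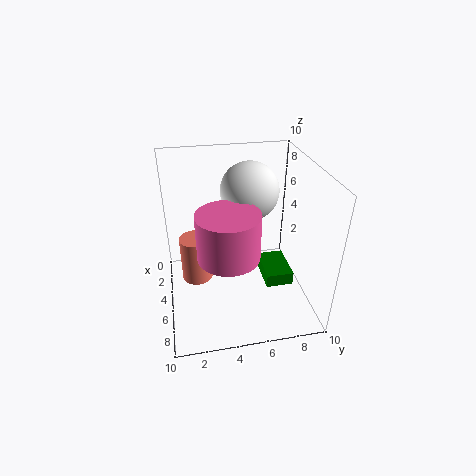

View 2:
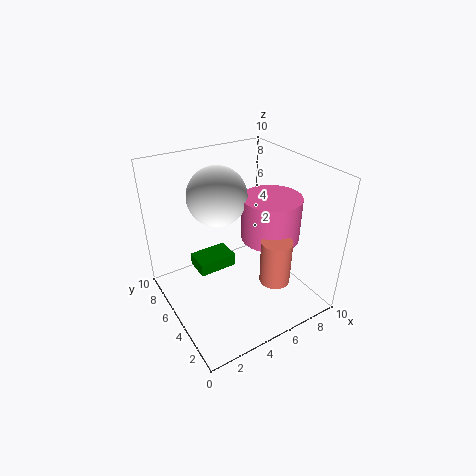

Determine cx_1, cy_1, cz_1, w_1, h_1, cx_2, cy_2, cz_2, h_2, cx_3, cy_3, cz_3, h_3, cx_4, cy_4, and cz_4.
cx_1 = 3
cy_1 = 7
cz_1 = 1
w_1 = 3
h_1 = 1
cx_2 = 7
cy_2 = 4
cz_2 = 5
h_2 = 3
cx_3 = 6
cy_3 = 2
cz_3 = 3
h_3 = 3
cx_4 = 4
cy_4 = 6
cz_4 = 8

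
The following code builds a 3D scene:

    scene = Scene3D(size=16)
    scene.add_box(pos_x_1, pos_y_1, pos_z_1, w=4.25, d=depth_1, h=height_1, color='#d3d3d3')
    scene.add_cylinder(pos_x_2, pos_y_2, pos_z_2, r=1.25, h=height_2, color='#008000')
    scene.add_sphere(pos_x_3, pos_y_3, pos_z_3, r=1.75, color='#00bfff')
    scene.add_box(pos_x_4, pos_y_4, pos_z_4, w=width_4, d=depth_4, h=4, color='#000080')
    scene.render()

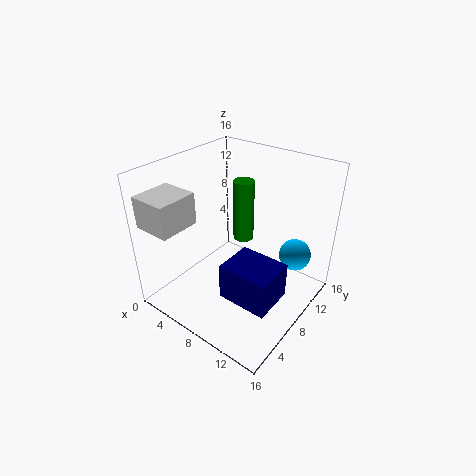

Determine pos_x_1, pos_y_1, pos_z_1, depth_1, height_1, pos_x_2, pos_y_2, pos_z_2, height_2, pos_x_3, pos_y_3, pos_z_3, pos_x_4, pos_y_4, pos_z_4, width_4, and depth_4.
pos_x_1 = 0.25, pos_y_1 = 0.75, pos_z_1 = 10, depth_1 = 4.5, height_1 = 3.5, pos_x_2 = 6, pos_y_2 = 11.75, pos_z_2 = 5.5, height_2 = 7.5, pos_x_3 = 13.5, pos_y_3 = 11.25, pos_z_3 = 6.25, pos_x_4 = 8.75, pos_y_4 = 3.75, pos_z_4 = 3, width_4 = 5.5, depth_4 = 4.5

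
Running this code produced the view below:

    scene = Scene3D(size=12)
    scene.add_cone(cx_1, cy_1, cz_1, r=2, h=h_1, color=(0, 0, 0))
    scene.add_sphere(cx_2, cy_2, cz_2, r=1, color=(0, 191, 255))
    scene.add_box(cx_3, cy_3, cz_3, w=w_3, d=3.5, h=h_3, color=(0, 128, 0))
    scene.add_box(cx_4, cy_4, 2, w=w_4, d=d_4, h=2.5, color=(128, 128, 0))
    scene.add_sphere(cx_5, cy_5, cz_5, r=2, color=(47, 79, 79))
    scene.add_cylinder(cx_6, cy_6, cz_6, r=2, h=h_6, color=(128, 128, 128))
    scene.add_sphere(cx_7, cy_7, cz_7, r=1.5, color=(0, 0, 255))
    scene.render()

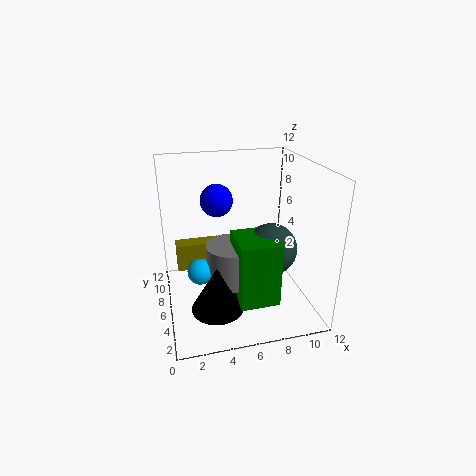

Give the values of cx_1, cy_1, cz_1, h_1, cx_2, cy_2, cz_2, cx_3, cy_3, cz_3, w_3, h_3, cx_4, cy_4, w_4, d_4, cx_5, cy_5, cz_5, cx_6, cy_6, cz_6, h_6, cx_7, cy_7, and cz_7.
cx_1 = 3.5
cy_1 = 2.5
cz_1 = 2
h_1 = 3.5
cx_2 = 2.5
cy_2 = 4
cz_2 = 4.5
cx_3 = 5
cy_3 = 1
cz_3 = 2.5
w_3 = 3
h_3 = 5
cx_4 = 1
cy_4 = 8.5
w_4 = 4
d_4 = 1.5
cx_5 = 8
cy_5 = 3.5
cz_5 = 6
cx_6 = 5
cy_6 = 4
cz_6 = 3.5
h_6 = 3
cx_7 = 5
cy_7 = 10
cz_7 = 8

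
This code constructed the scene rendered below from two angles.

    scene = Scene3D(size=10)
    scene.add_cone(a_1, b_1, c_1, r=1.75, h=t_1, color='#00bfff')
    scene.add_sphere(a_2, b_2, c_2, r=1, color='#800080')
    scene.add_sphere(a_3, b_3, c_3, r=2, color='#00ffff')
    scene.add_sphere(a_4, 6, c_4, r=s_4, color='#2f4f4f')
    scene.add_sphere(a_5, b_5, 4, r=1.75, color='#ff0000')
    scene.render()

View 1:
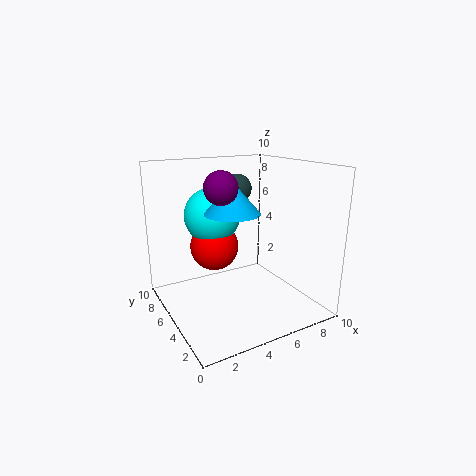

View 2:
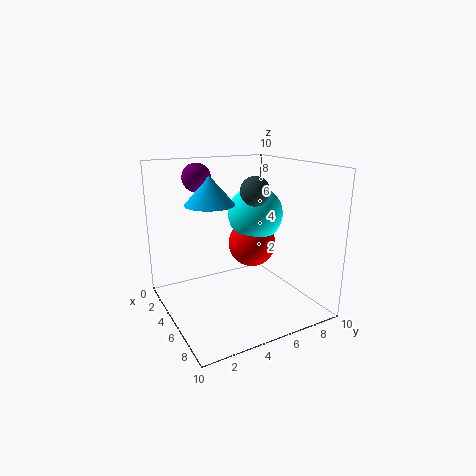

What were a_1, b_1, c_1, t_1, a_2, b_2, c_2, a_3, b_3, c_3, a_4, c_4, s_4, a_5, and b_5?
a_1 = 3.75, b_1 = 3.5, c_1 = 7.25, t_1 = 2, a_2 = 2.75, b_2 = 3, c_2 = 9, a_3 = 4, b_3 = 7, c_3 = 6.25, a_4 = 5.5, c_4 = 8.25, s_4 = 1, a_5 = 4, b_5 = 6.75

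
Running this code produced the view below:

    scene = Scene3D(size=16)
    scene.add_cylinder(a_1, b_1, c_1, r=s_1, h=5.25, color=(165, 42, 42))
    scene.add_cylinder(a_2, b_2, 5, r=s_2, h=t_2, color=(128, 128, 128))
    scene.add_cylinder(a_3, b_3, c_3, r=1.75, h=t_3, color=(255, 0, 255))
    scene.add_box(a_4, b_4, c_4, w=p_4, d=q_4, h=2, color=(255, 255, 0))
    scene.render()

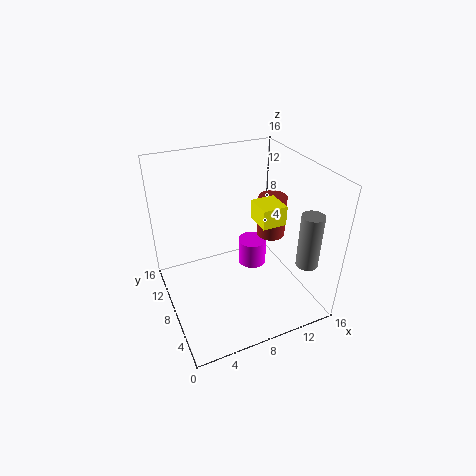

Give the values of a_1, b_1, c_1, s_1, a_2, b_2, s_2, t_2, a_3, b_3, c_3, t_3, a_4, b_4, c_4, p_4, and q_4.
a_1 = 14
b_1 = 11
c_1 = 5.25
s_1 = 1.75
a_2 = 14.75
b_2 = 4
s_2 = 1.25
t_2 = 6.25
a_3 = 11.25
b_3 = 10.75
c_3 = 2
t_3 = 3.25
a_4 = 8.75
b_4 = 3.75
c_4 = 11.25
p_4 = 2.5
q_4 = 2.75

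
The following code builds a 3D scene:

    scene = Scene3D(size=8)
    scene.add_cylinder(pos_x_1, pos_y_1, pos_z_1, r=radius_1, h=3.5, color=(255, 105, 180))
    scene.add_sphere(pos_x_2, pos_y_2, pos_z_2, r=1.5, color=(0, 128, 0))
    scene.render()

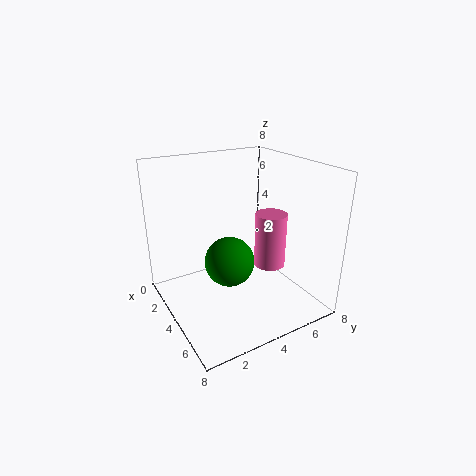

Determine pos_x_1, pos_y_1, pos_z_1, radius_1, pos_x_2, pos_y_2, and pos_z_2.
pos_x_1 = 3
pos_y_1 = 7
pos_z_1 = 1
radius_1 = 1
pos_x_2 = 3
pos_y_2 = 4
pos_z_2 = 2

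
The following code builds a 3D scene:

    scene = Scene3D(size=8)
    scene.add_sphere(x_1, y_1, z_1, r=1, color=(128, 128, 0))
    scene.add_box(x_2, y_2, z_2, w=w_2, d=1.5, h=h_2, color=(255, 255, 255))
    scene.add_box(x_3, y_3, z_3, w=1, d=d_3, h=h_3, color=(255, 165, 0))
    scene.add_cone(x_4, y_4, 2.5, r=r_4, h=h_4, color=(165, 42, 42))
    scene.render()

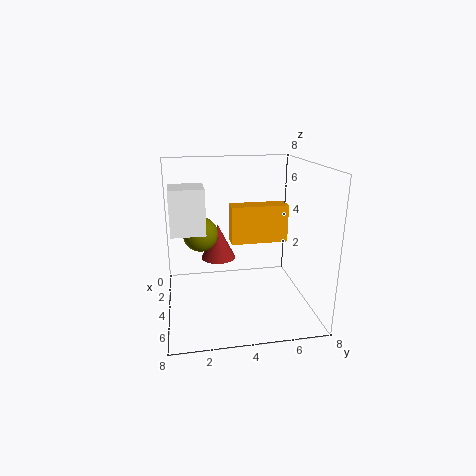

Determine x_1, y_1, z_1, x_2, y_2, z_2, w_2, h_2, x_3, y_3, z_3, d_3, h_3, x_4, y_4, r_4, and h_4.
x_1 = 3, y_1 = 2, z_1 = 4, x_2 = 6, y_2 = 0.5, z_2 = 5.5, w_2 = 1.5, h_2 = 2, x_3 = 4, y_3 = 3.5, z_3 = 4, d_3 = 3, h_3 = 2, x_4 = 3, y_4 = 3, r_4 = 1, h_4 = 2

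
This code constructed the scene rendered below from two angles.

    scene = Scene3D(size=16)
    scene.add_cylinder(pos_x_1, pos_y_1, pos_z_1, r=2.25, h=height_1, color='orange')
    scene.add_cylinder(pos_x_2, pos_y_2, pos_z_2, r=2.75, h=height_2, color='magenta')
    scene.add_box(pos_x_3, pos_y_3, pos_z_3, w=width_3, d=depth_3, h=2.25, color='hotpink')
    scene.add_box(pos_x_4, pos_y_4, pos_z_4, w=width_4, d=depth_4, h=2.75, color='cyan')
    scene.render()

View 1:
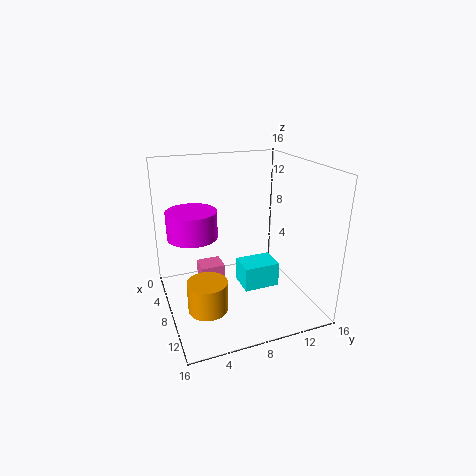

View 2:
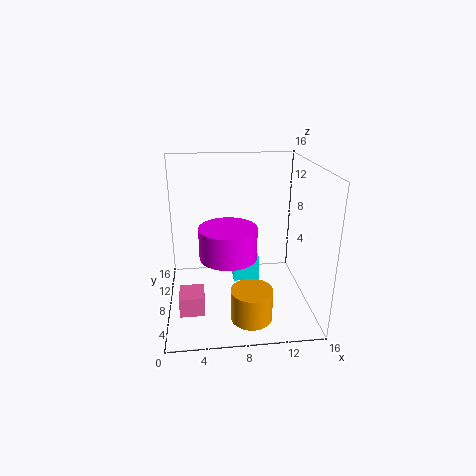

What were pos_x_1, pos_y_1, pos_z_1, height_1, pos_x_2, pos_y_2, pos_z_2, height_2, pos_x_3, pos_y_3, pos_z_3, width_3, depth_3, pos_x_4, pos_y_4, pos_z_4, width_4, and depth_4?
pos_x_1 = 9, pos_y_1 = 4, pos_z_1 = 0.25, height_1 = 3.5, pos_x_2 = 6.5, pos_y_2 = 3.25, pos_z_2 = 8.25, height_2 = 3, pos_x_3 = 1.25, pos_y_3 = 4.75, pos_z_3 = 0.25, width_3 = 2.75, depth_3 = 3, pos_x_4 = 7.5, pos_y_4 = 8, pos_z_4 = 2.5, width_4 = 3, depth_4 = 4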